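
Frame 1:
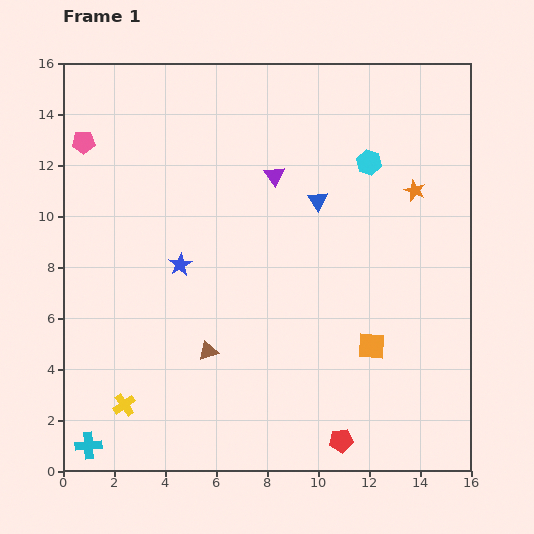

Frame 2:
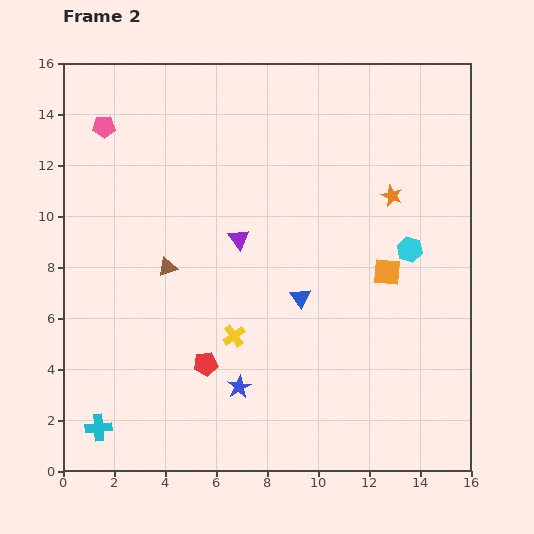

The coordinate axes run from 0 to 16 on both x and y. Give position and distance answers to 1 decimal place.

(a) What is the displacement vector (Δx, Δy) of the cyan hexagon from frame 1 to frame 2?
(1.6, -3.4)

The cyan hexagon was at (12.0, 12.1) in frame 1 and (13.6, 8.7) in frame 2.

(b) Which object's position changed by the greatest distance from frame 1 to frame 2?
the red pentagon

(moved 6.1; next 5.3)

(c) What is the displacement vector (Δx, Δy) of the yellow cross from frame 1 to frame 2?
(4.3, 2.7)

The yellow cross was at (2.4, 2.6) in frame 1 and (6.7, 5.3) in frame 2.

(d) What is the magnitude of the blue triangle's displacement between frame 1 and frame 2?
3.9

The blue triangle moved from (10.0, 10.6) to (9.3, 6.8), a distance of √(0.7² + 3.8²) ≈ 3.9.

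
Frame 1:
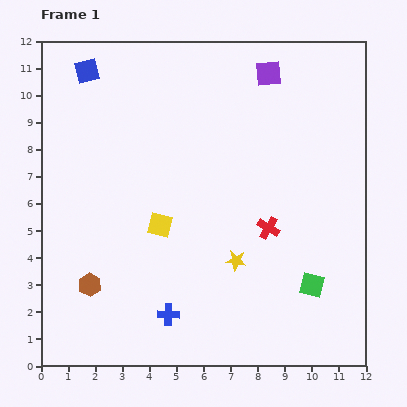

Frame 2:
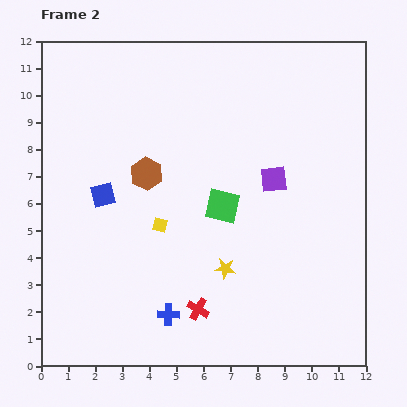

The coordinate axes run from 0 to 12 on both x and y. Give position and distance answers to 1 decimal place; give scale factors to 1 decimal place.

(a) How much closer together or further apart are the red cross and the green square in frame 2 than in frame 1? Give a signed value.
+1.3

Distance in frame 1: 2.6. Distance in frame 2: 3.9.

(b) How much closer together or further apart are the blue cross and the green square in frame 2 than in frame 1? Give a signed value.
-0.9

Distance in frame 1: 5.4. Distance in frame 2: 4.5.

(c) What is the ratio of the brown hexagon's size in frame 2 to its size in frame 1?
1.4×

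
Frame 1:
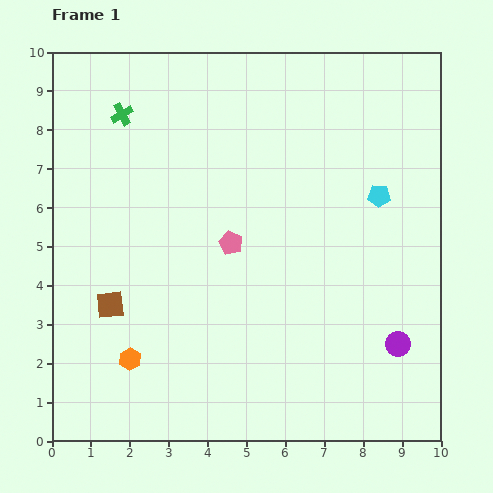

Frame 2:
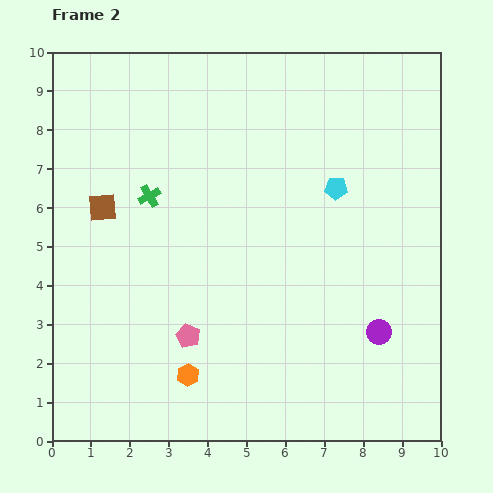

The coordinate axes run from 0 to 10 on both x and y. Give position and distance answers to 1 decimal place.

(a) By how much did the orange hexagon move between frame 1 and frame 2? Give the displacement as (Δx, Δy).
(1.5, -0.4)

The orange hexagon was at (2.0, 2.1) in frame 1 and (3.5, 1.7) in frame 2.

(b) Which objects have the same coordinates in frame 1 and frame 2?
none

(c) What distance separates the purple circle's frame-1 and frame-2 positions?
0.6

The purple circle moved from (8.9, 2.5) to (8.4, 2.8), a distance of √(0.5² + 0.3²) ≈ 0.6.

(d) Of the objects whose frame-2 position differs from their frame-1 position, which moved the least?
the purple circle

(moved 0.6)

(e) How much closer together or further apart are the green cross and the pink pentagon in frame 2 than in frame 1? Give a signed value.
-0.6

Distance in frame 1: 4.3. Distance in frame 2: 3.7.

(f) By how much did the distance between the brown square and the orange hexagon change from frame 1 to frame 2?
+3.3

Distance in frame 1: 1.5. Distance in frame 2: 4.8.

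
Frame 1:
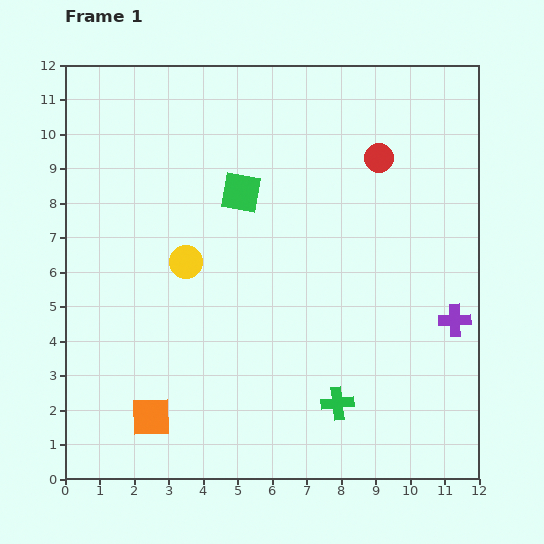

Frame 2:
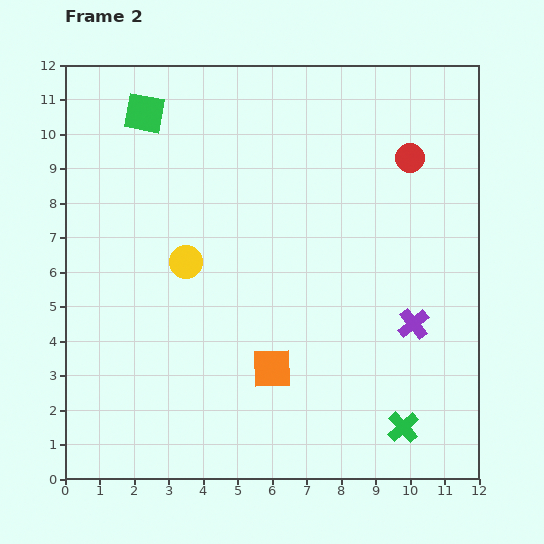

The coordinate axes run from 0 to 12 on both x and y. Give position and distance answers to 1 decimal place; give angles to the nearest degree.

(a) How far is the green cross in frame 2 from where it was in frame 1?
2.0

The green cross moved from (7.9, 2.2) to (9.8, 1.5), a distance of √(1.9² + 0.7²) ≈ 2.0.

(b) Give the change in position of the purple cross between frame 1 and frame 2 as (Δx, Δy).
(-1.2, -0.1)

The purple cross was at (11.3, 4.6) in frame 1 and (10.1, 4.5) in frame 2.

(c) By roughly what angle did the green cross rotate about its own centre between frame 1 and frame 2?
36° counter-clockwise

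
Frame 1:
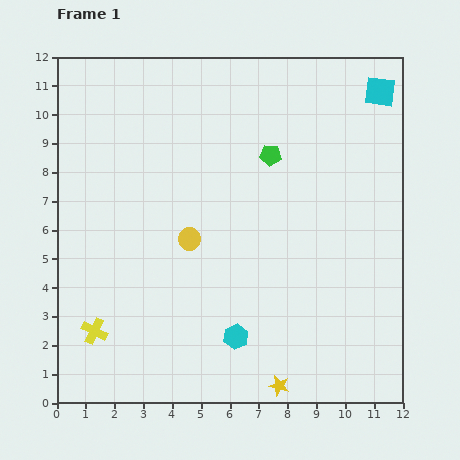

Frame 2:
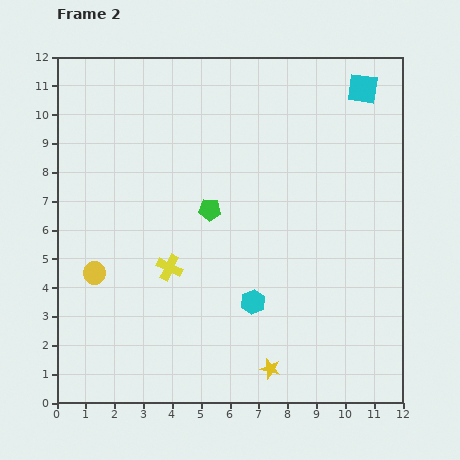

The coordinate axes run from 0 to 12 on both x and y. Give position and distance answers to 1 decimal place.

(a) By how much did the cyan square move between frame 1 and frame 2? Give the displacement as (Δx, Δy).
(-0.6, 0.1)

The cyan square was at (11.2, 10.8) in frame 1 and (10.6, 10.9) in frame 2.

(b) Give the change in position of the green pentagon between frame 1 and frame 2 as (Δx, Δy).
(-2.1, -1.9)

The green pentagon was at (7.4, 8.6) in frame 1 and (5.3, 6.7) in frame 2.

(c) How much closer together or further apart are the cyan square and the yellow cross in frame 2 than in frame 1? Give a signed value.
-3.8

Distance in frame 1: 12.9. Distance in frame 2: 9.1.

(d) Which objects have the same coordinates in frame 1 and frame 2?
none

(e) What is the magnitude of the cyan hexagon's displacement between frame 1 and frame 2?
1.3

The cyan hexagon moved from (6.2, 2.3) to (6.8, 3.5), a distance of √(0.6² + 1.2²) ≈ 1.3.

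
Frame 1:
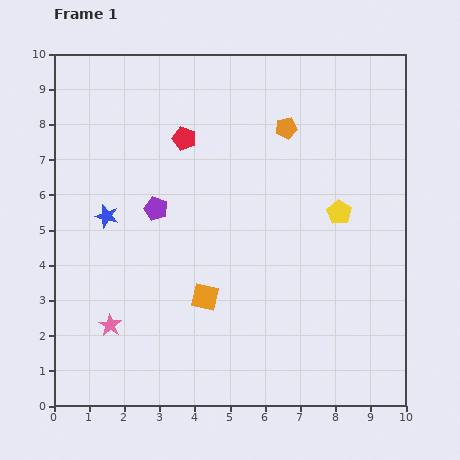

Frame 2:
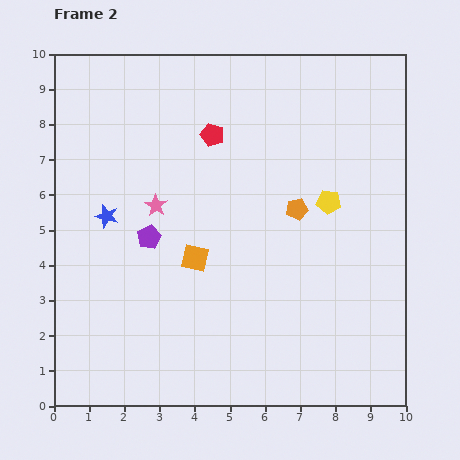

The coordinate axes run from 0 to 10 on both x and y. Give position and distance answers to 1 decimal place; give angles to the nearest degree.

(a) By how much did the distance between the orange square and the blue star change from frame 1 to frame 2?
-0.8

Distance in frame 1: 3.6. Distance in frame 2: 2.8.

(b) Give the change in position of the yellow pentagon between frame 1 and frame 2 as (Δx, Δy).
(-0.3, 0.3)

The yellow pentagon was at (8.1, 5.5) in frame 1 and (7.8, 5.8) in frame 2.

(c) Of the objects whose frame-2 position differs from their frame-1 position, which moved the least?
the yellow pentagon

(moved 0.4)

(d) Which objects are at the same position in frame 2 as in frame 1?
the blue star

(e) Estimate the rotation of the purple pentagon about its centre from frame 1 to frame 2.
24° clockwise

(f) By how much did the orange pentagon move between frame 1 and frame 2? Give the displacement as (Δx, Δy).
(0.3, -2.3)

The orange pentagon was at (6.6, 7.9) in frame 1 and (6.9, 5.6) in frame 2.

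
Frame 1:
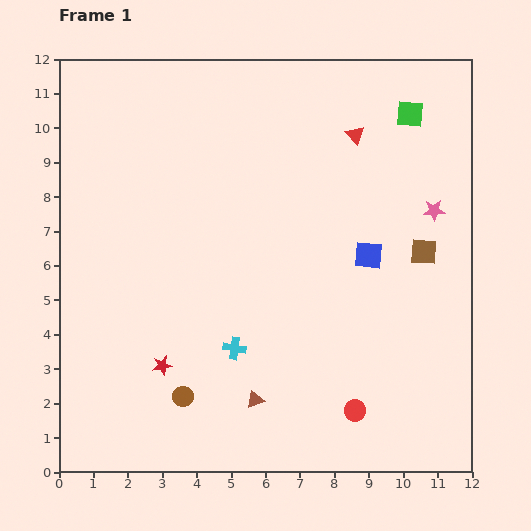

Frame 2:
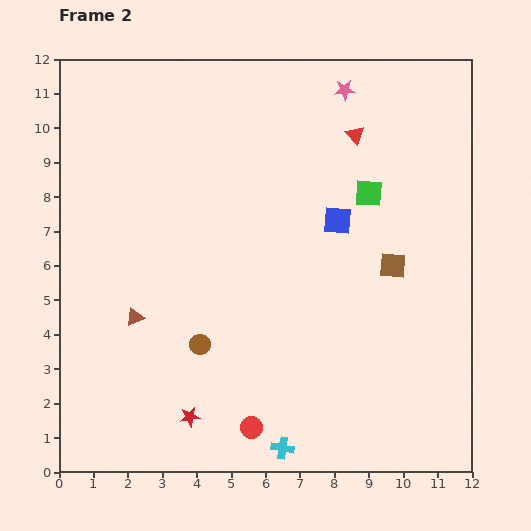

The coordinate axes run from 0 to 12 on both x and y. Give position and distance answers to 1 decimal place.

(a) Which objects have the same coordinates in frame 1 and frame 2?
the red triangle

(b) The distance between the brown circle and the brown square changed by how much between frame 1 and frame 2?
-2.1

Distance in frame 1: 8.2. Distance in frame 2: 6.1.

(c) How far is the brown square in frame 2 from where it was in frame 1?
1.0

The brown square moved from (10.6, 6.4) to (9.7, 6.0), a distance of √(0.9² + 0.4²) ≈ 1.0.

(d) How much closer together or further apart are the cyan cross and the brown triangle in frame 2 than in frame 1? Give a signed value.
+4.1

Distance in frame 1: 1.6. Distance in frame 2: 5.7.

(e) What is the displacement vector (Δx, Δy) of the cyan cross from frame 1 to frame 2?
(1.4, -2.9)

The cyan cross was at (5.1, 3.6) in frame 1 and (6.5, 0.7) in frame 2.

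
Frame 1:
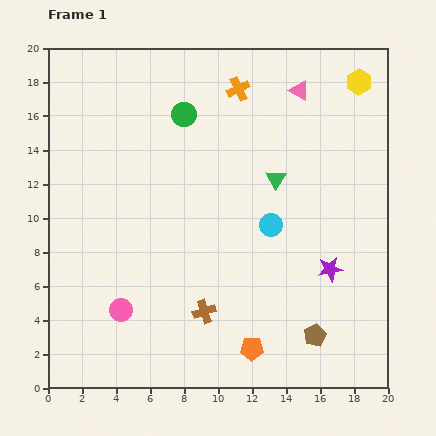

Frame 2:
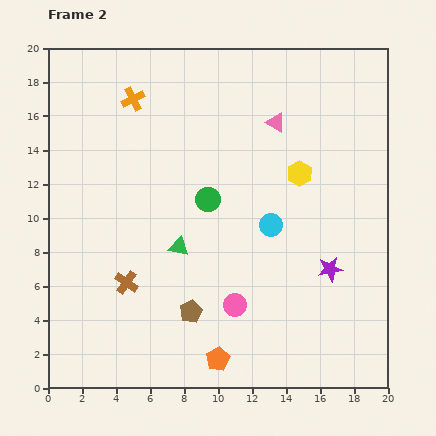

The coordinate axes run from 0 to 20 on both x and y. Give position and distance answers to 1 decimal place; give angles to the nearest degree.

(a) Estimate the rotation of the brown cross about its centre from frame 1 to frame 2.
37° counter-clockwise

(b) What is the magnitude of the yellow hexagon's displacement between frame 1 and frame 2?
6.4

The yellow hexagon moved from (18.3, 18.0) to (14.8, 12.6), a distance of √(3.5² + 5.4²) ≈ 6.4.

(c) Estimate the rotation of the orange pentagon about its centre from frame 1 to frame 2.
29° counter-clockwise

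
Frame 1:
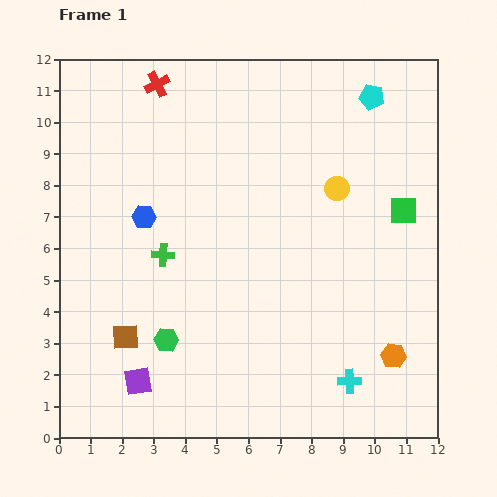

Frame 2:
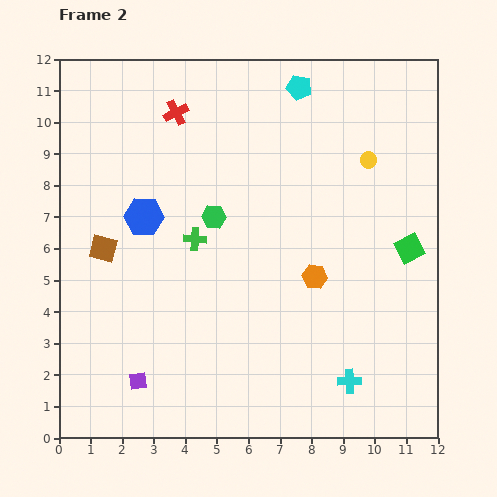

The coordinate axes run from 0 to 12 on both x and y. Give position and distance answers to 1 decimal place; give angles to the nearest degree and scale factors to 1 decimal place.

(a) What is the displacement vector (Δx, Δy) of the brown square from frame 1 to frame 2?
(-0.7, 2.8)

The brown square was at (2.1, 3.2) in frame 1 and (1.4, 6.0) in frame 2.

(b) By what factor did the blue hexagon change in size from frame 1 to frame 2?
1.6×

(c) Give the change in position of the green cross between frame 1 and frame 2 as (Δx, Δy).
(1.0, 0.5)

The green cross was at (3.3, 5.8) in frame 1 and (4.3, 6.3) in frame 2.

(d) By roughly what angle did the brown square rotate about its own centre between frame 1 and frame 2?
16° clockwise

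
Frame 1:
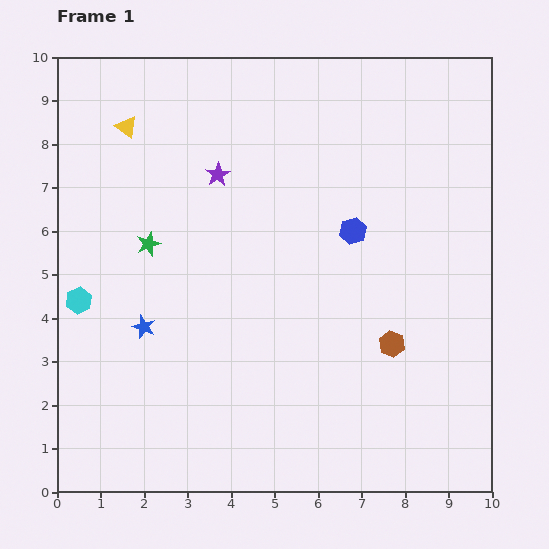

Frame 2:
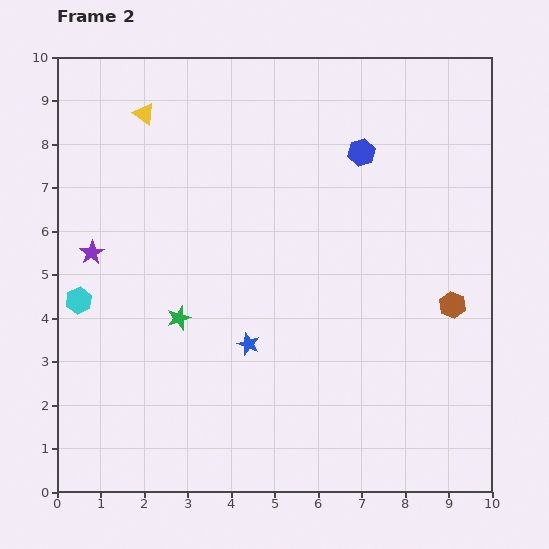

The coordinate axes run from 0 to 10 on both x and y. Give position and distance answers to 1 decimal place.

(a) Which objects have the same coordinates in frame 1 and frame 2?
the cyan hexagon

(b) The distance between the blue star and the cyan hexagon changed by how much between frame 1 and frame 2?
+2.4

Distance in frame 1: 1.6. Distance in frame 2: 4.0.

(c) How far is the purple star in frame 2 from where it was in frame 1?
3.4

The purple star moved from (3.7, 7.3) to (0.8, 5.5), a distance of √(2.9² + 1.8²) ≈ 3.4.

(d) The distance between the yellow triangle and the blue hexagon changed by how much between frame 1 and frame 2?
-0.6

Distance in frame 1: 5.7. Distance in frame 2: 5.1.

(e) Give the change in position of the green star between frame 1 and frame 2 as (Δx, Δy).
(0.7, -1.7)

The green star was at (2.1, 5.7) in frame 1 and (2.8, 4.0) in frame 2.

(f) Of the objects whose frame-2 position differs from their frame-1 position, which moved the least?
the yellow triangle

(moved 0.5)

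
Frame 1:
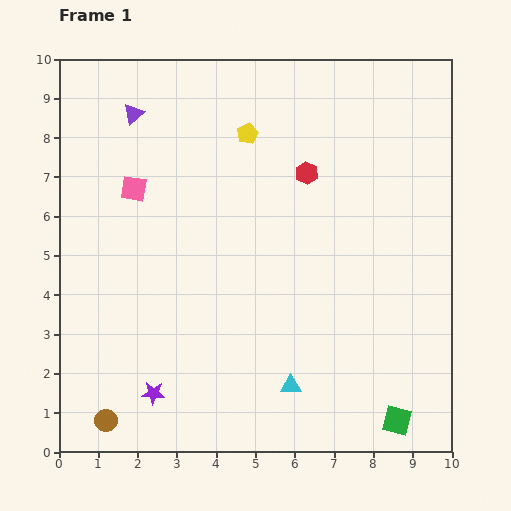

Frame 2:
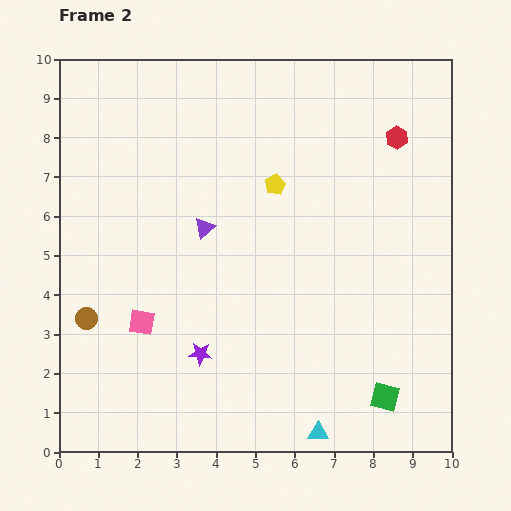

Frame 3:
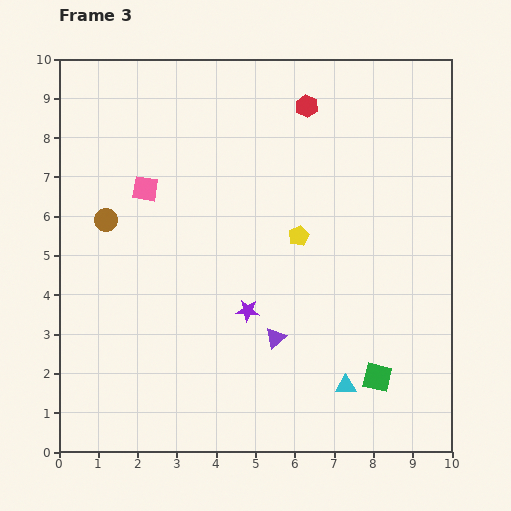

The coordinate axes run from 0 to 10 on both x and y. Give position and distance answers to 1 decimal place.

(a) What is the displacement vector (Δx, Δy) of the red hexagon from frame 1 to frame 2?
(2.3, 0.9)

The red hexagon was at (6.3, 7.1) in frame 1 and (8.6, 8.0) in frame 2.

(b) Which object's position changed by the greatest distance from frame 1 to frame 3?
the purple triangle

(moved 6.7; next 5.1)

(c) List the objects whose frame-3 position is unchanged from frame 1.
none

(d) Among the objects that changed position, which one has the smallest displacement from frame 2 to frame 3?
the green square

(moved 0.5)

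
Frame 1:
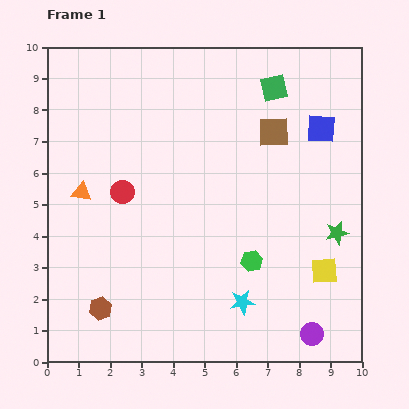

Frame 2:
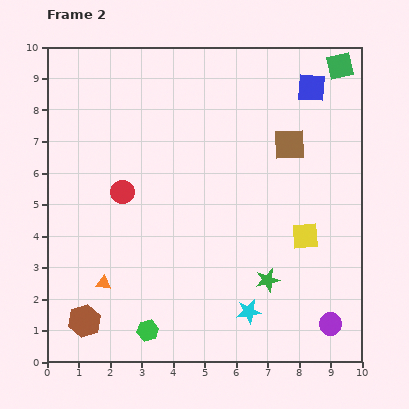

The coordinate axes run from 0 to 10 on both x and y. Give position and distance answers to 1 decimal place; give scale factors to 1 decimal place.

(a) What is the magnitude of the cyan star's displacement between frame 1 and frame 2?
0.4

The cyan star moved from (6.2, 1.9) to (6.4, 1.6), a distance of √(0.2² + 0.3²) ≈ 0.4.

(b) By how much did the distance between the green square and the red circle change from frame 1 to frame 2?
+2.2

Distance in frame 1: 5.8. Distance in frame 2: 8.0.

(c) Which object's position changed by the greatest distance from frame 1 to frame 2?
the green hexagon

(moved 4.0; next 3.0)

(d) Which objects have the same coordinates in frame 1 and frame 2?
the red circle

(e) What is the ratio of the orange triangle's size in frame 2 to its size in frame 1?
0.8×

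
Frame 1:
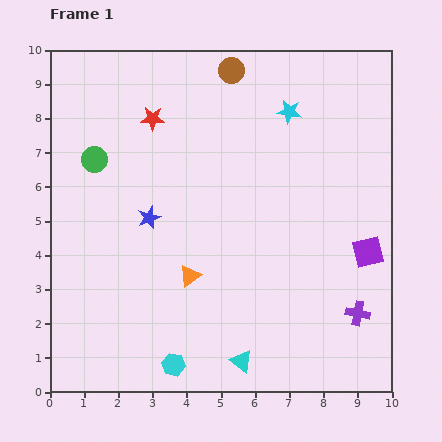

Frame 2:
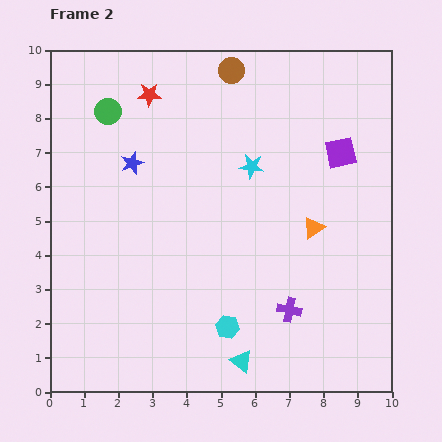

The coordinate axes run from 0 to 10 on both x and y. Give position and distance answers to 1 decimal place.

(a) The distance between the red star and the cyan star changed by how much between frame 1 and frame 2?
-0.3

Distance in frame 1: 4.0. Distance in frame 2: 3.7.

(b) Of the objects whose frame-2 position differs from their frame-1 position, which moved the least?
the red star

(moved 0.7)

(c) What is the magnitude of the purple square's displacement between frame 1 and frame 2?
3.0

The purple square moved from (9.3, 4.1) to (8.5, 7.0), a distance of √(0.8² + 2.9²) ≈ 3.0.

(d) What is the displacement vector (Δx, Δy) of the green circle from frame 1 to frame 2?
(0.4, 1.4)

The green circle was at (1.3, 6.8) in frame 1 and (1.7, 8.2) in frame 2.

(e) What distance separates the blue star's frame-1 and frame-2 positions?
1.7

The blue star moved from (2.9, 5.1) to (2.4, 6.7), a distance of √(0.5² + 1.6²) ≈ 1.7.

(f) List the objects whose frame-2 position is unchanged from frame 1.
the brown circle, the cyan triangle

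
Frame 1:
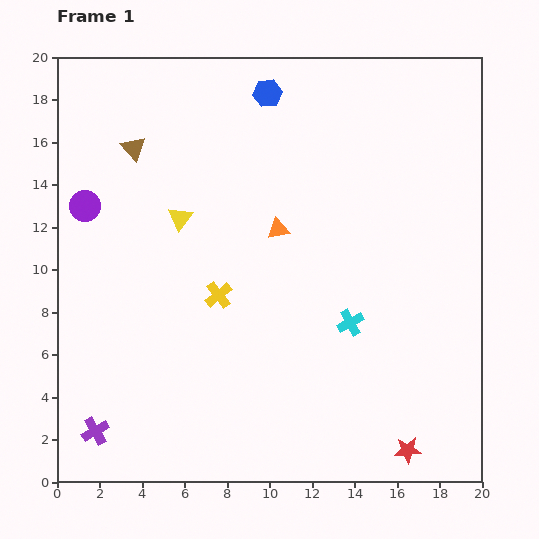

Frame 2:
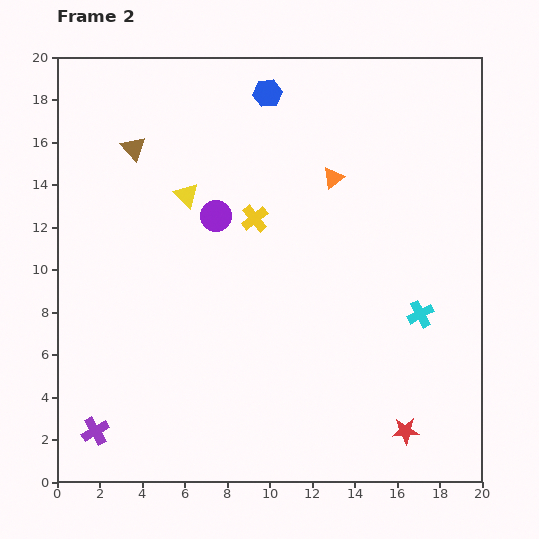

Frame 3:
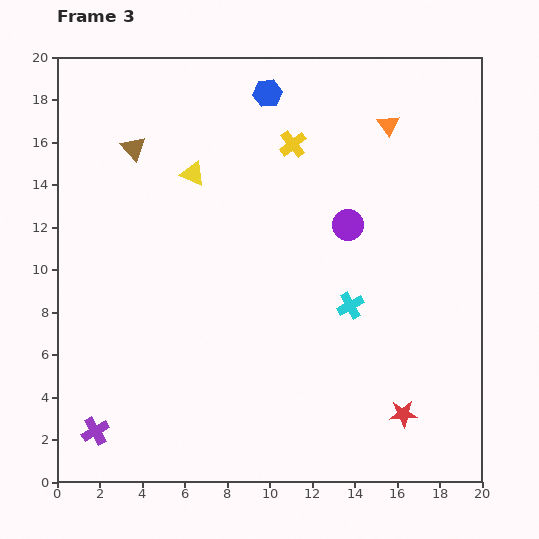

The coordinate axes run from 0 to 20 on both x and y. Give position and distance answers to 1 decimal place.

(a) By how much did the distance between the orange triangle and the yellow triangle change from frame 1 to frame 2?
+2.3

Distance in frame 1: 4.6. Distance in frame 2: 6.9.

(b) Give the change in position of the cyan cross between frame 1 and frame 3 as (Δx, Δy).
(0.0, 0.8)

The cyan cross was at (13.8, 7.5) in frame 1 and (13.8, 8.3) in frame 3.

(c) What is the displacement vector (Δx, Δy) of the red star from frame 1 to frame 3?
(-0.2, 1.7)

The red star was at (16.5, 1.5) in frame 1 and (16.3, 3.2) in frame 3.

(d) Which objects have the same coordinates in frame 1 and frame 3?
the purple cross, the brown triangle, the blue hexagon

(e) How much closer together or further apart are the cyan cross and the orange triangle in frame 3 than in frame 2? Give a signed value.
+1.1

Distance in frame 2: 7.6. Distance in frame 3: 8.7.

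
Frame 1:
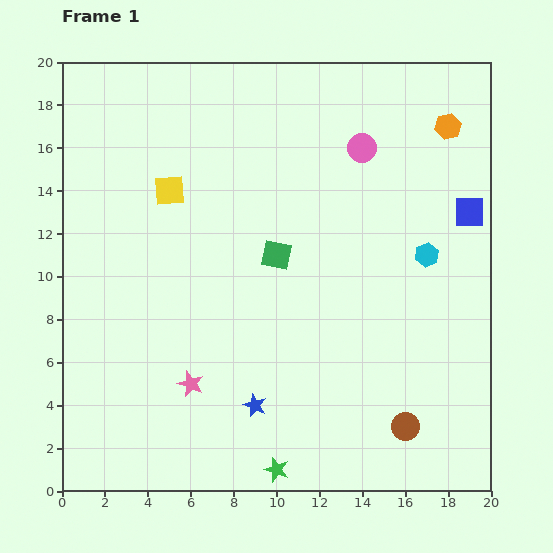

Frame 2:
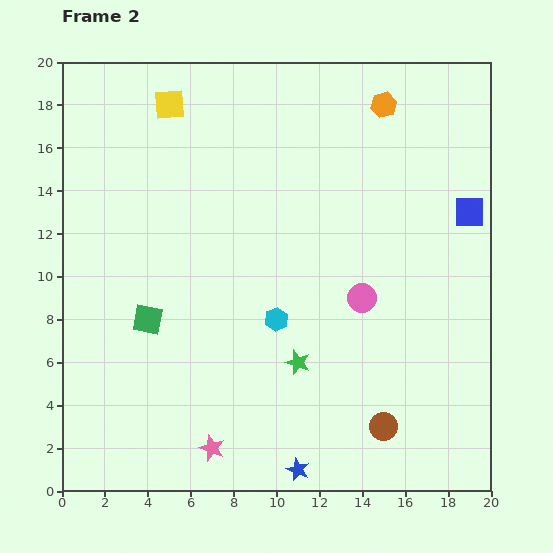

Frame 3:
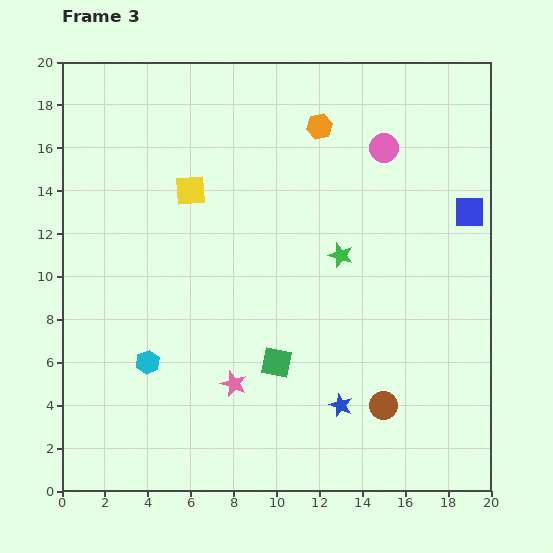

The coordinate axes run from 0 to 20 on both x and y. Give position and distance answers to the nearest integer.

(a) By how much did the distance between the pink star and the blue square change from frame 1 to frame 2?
+1

Distance in frame 1: 15. Distance in frame 2: 16.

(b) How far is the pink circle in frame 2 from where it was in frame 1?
7

The pink circle moved from (14, 16) to (14, 9), a distance of √(0² + 7²) ≈ 7.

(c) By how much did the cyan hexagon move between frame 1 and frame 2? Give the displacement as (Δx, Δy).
(-7, -3)

The cyan hexagon was at (17, 11) in frame 1 and (10, 8) in frame 2.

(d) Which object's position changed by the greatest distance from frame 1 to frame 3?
the cyan hexagon

(moved 14; next 10)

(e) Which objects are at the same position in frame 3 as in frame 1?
the blue square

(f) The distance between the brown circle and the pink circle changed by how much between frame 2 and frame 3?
+6

Distance in frame 2: 6. Distance in frame 3: 12.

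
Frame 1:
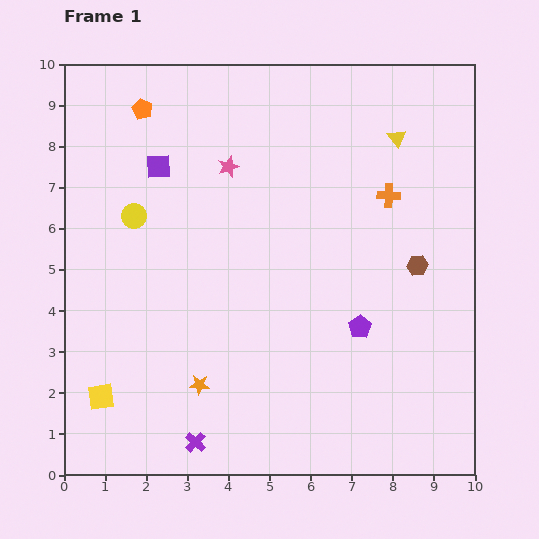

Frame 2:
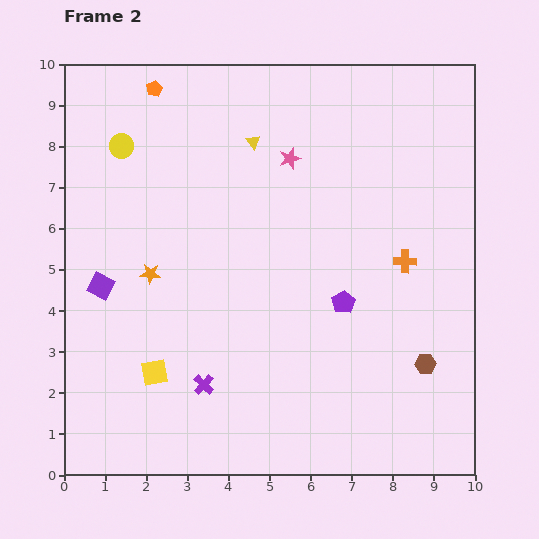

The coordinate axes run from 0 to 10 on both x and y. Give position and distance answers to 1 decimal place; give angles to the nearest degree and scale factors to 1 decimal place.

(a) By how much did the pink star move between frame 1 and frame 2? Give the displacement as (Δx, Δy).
(1.5, 0.2)

The pink star was at (4.0, 7.5) in frame 1 and (5.5, 7.7) in frame 2.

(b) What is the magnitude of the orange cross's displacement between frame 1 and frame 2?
1.6

The orange cross moved from (7.9, 6.8) to (8.3, 5.2), a distance of √(0.4² + 1.6²) ≈ 1.6.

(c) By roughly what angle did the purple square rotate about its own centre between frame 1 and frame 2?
31° clockwise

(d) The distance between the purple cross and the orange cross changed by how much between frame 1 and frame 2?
-1.9

Distance in frame 1: 7.6. Distance in frame 2: 5.7.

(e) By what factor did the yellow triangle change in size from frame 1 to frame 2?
0.8×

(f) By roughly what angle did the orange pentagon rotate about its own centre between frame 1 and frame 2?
19° clockwise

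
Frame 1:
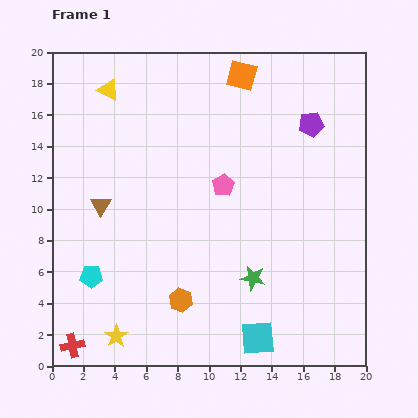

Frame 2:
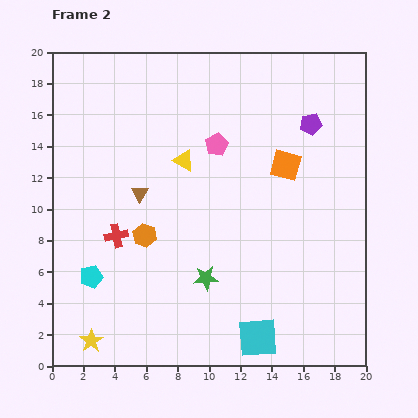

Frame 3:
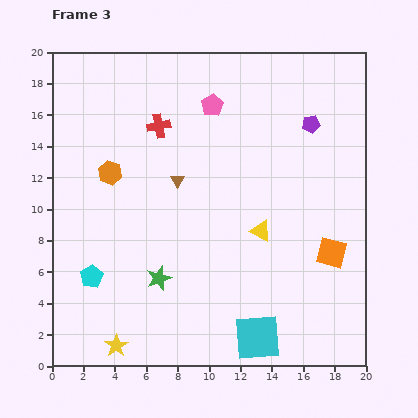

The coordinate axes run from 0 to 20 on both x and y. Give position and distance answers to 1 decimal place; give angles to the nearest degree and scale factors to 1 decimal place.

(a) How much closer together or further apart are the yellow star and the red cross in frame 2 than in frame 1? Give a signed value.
+4.0

Distance in frame 1: 2.9. Distance in frame 2: 6.9.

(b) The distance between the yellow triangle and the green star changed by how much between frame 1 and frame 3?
-7.9

Distance in frame 1: 15.1. Distance in frame 3: 7.2.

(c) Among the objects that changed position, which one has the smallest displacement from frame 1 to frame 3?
the yellow star

(moved 0.6)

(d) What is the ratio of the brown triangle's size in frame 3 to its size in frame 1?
0.7×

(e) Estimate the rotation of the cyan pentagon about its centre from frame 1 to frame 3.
30° counter-clockwise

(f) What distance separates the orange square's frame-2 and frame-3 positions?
6.3

The orange square moved from (14.9, 12.8) to (17.8, 7.2), a distance of √(2.9² + 5.6²) ≈ 6.3.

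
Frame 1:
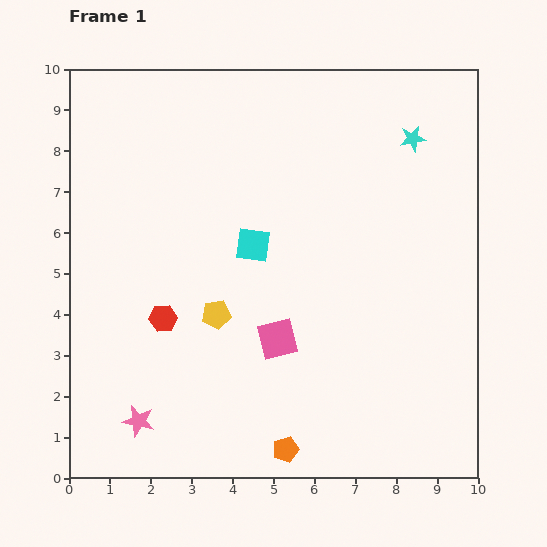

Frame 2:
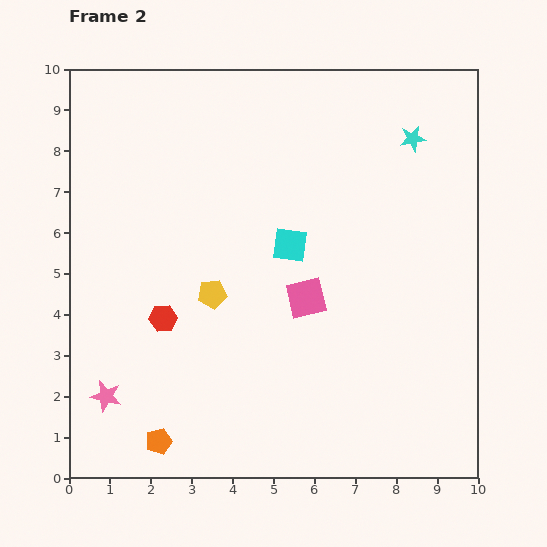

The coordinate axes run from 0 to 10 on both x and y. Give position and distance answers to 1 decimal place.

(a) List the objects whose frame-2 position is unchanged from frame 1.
the cyan star, the red hexagon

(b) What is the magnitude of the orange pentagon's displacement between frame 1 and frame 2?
3.1

The orange pentagon moved from (5.3, 0.7) to (2.2, 0.9), a distance of √(3.1² + 0.2²) ≈ 3.1.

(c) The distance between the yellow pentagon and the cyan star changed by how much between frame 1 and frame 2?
-0.2

Distance in frame 1: 6.4. Distance in frame 2: 6.2.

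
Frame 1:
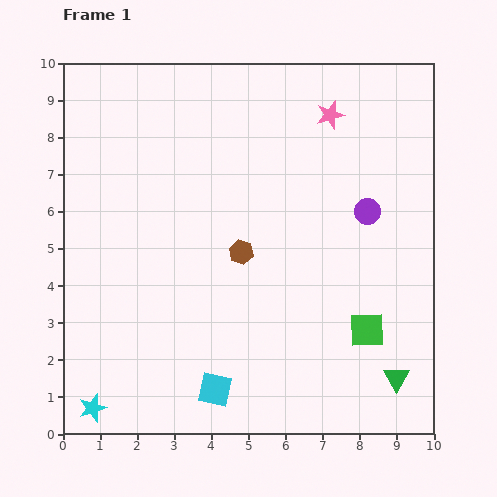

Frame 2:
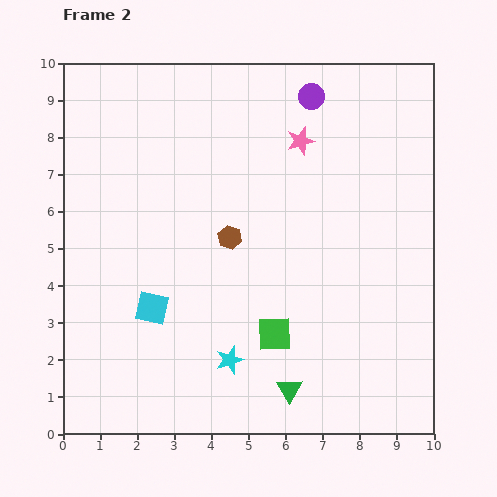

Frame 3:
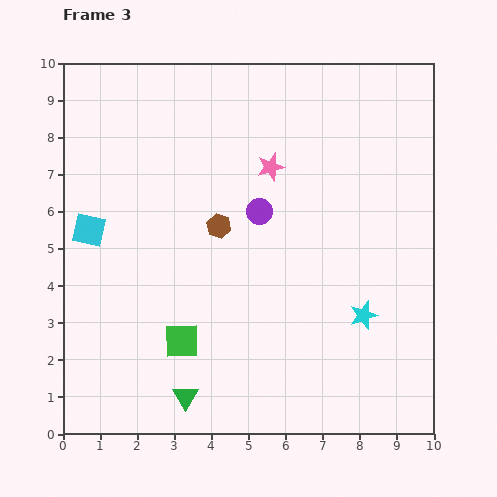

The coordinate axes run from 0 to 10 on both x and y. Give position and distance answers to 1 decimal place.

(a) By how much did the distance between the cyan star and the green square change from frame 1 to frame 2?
-6.3

Distance in frame 1: 7.7. Distance in frame 2: 1.4.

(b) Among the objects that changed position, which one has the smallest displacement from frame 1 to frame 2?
the brown hexagon

(moved 0.5)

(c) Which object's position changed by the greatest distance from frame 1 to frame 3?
the cyan star

(moved 7.7; next 5.7)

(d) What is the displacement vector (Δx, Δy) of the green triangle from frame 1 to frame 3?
(-5.7, -0.5)

The green triangle was at (9.0, 1.5) in frame 1 and (3.3, 1.0) in frame 3.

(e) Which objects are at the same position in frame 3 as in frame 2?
none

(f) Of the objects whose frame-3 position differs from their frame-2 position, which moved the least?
the brown hexagon

(moved 0.4)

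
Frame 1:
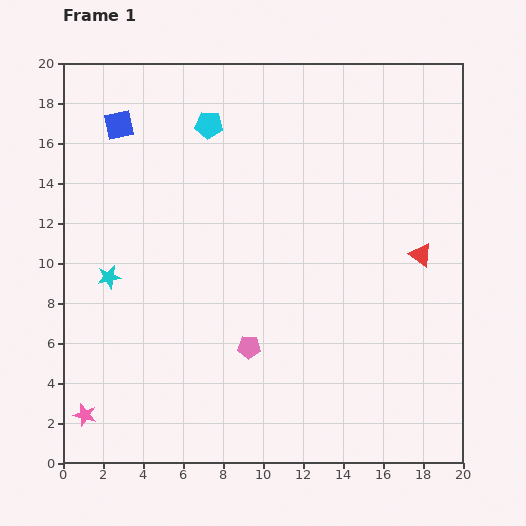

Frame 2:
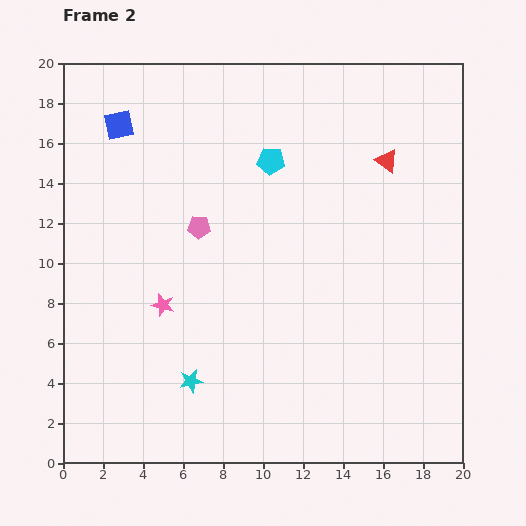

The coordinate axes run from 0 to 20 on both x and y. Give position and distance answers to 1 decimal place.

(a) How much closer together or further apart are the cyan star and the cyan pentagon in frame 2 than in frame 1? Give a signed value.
+2.6

Distance in frame 1: 9.1. Distance in frame 2: 11.7.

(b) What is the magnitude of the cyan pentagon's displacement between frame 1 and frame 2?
3.6

The cyan pentagon moved from (7.3, 16.9) to (10.4, 15.1), a distance of √(3.1² + 1.8²) ≈ 3.6.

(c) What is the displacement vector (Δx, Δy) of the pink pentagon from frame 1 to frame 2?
(-2.5, 6.0)

The pink pentagon was at (9.3, 5.8) in frame 1 and (6.8, 11.8) in frame 2.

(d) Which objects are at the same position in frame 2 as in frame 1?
the blue square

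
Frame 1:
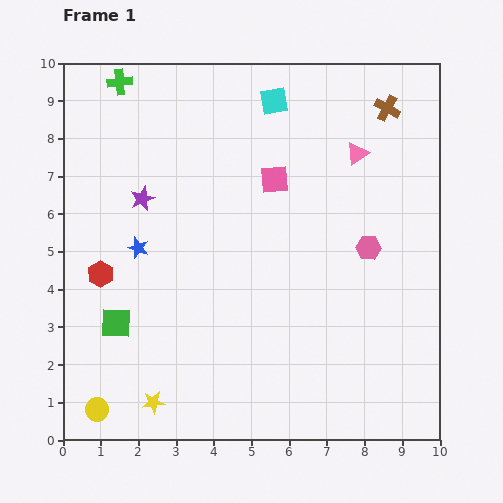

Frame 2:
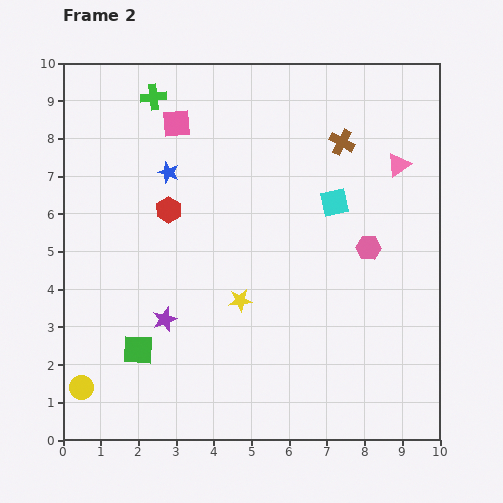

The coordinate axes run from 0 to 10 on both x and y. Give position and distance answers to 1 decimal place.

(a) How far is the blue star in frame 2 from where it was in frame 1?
2.2

The blue star moved from (2.0, 5.1) to (2.8, 7.1), a distance of √(0.8² + 2.0²) ≈ 2.2.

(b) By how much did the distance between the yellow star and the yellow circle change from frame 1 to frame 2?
+3.3

Distance in frame 1: 1.5. Distance in frame 2: 4.8.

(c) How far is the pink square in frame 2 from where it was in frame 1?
3.0

The pink square moved from (5.6, 6.9) to (3.0, 8.4), a distance of √(2.6² + 1.5²) ≈ 3.0.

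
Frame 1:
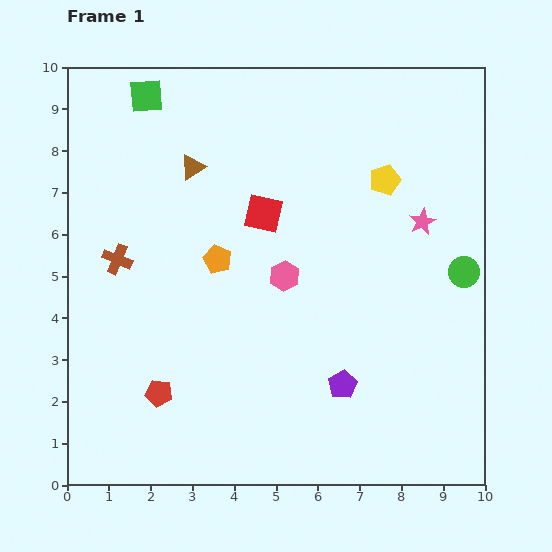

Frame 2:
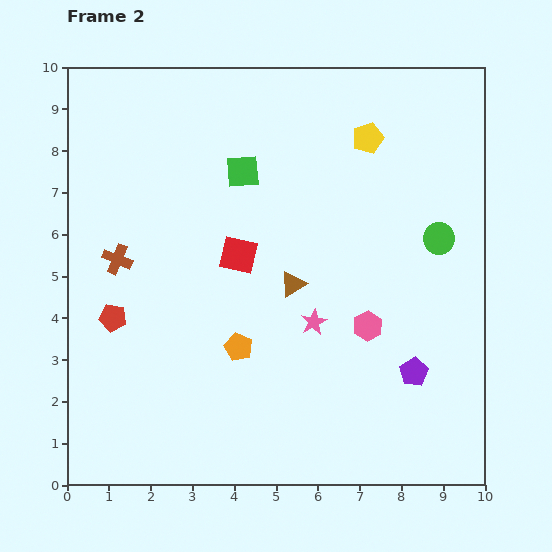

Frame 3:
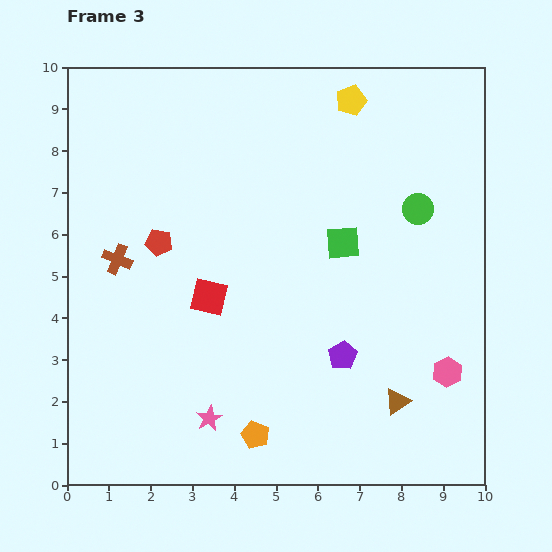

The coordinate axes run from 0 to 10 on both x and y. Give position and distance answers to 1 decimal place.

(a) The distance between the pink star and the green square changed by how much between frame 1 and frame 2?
-3.2

Distance in frame 1: 7.2. Distance in frame 2: 4.0.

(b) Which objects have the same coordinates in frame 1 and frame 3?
the brown cross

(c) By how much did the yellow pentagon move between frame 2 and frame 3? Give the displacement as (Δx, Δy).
(-0.4, 0.9)

The yellow pentagon was at (7.2, 8.3) in frame 2 and (6.8, 9.2) in frame 3.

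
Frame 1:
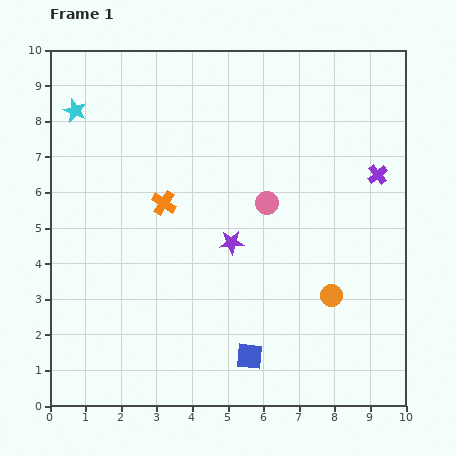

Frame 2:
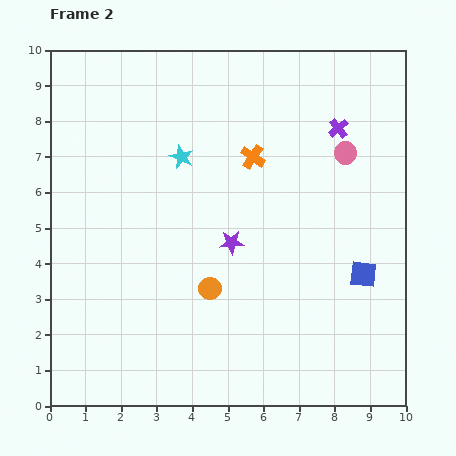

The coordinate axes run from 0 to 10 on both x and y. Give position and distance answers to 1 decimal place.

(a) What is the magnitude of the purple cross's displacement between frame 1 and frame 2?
1.7

The purple cross moved from (9.2, 6.5) to (8.1, 7.8), a distance of √(1.1² + 1.3²) ≈ 1.7.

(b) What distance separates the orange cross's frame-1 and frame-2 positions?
2.8

The orange cross moved from (3.2, 5.7) to (5.7, 7.0), a distance of √(2.5² + 1.3²) ≈ 2.8.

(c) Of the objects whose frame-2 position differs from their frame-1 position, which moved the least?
the purple cross

(moved 1.7)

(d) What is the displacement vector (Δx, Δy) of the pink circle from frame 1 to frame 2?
(2.2, 1.4)

The pink circle was at (6.1, 5.7) in frame 1 and (8.3, 7.1) in frame 2.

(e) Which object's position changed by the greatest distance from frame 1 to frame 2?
the blue square

(moved 3.9; next 3.4)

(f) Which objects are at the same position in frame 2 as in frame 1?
the purple star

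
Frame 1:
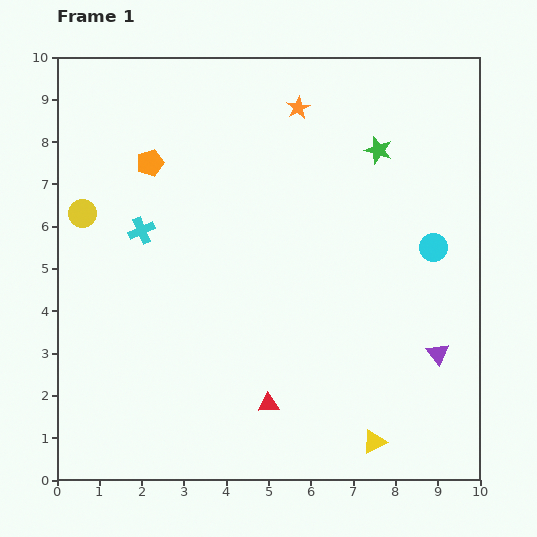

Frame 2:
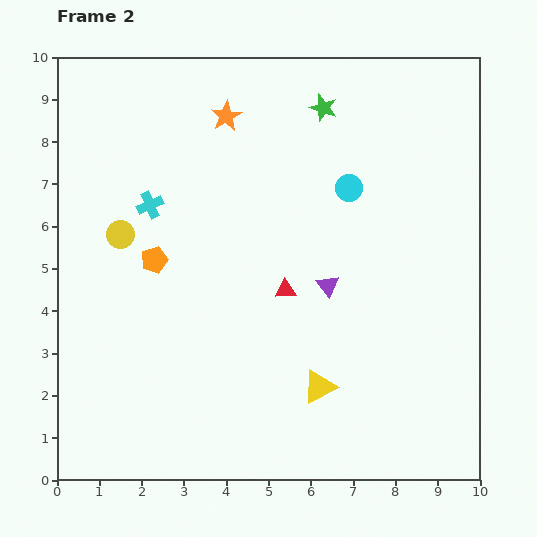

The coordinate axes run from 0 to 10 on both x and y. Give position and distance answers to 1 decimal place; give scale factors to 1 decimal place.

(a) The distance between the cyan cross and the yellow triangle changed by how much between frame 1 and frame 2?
-1.5

Distance in frame 1: 7.4. Distance in frame 2: 5.9.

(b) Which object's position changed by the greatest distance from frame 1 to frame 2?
the purple triangle

(moved 3.1; next 2.7)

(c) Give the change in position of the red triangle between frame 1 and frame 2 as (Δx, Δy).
(0.4, 2.7)

The red triangle was at (5.0, 1.8) in frame 1 and (5.4, 4.5) in frame 2.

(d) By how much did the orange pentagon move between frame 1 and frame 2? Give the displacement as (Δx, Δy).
(0.1, -2.3)

The orange pentagon was at (2.2, 7.5) in frame 1 and (2.3, 5.2) in frame 2.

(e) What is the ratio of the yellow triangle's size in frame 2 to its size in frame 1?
1.4×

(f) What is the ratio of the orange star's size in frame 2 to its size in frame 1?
1.3×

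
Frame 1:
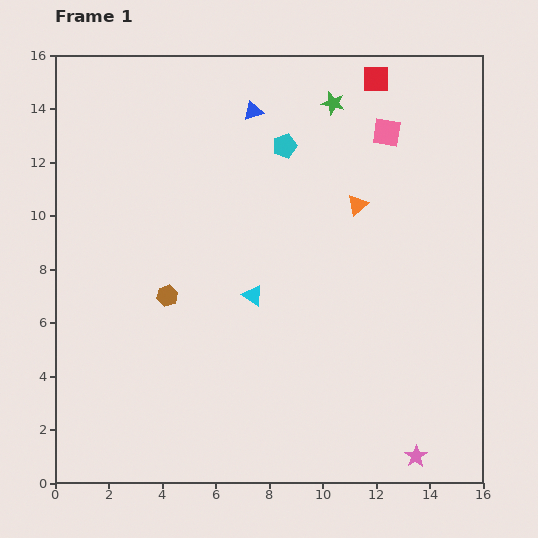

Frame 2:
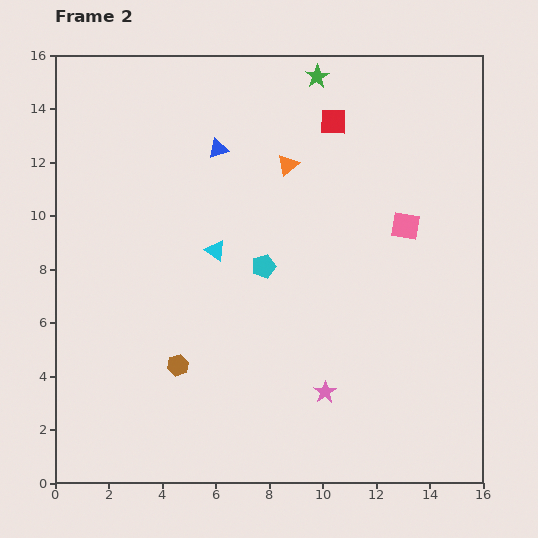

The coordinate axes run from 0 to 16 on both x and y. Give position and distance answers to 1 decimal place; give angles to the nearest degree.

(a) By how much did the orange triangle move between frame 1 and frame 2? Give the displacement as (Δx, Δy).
(-2.6, 1.5)

The orange triangle was at (11.3, 10.4) in frame 1 and (8.7, 11.9) in frame 2.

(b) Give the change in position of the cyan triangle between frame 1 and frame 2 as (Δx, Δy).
(-1.4, 1.7)

The cyan triangle was at (7.4, 7.0) in frame 1 and (6.0, 8.7) in frame 2.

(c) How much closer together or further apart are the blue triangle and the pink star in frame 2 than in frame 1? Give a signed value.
-4.4

Distance in frame 1: 14.3. Distance in frame 2: 9.9.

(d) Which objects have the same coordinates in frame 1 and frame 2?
none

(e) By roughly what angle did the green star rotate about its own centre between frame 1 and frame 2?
26° clockwise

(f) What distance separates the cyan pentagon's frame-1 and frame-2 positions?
4.6

The cyan pentagon moved from (8.6, 12.6) to (7.8, 8.1), a distance of √(0.8² + 4.5²) ≈ 4.6.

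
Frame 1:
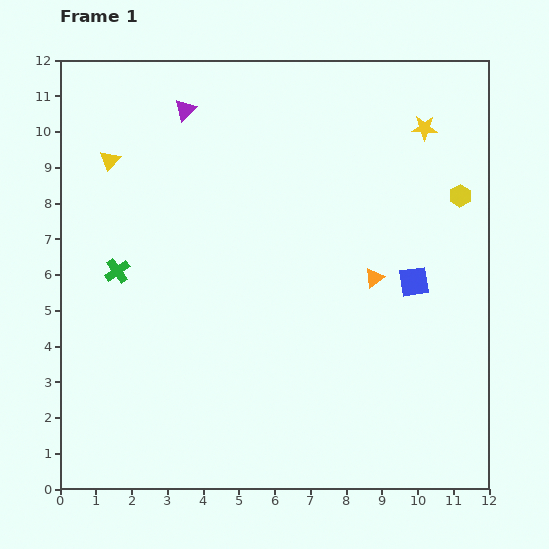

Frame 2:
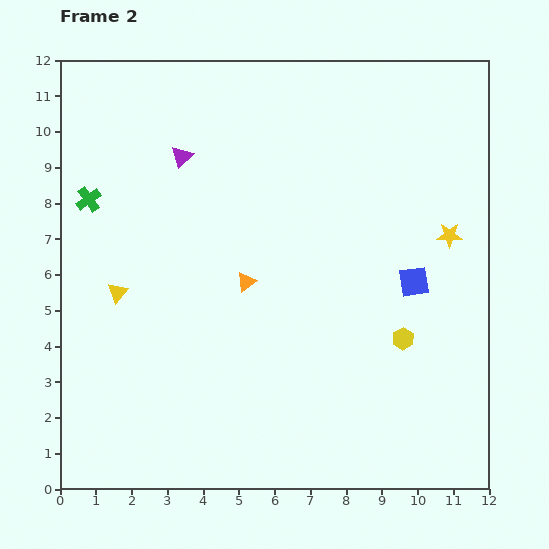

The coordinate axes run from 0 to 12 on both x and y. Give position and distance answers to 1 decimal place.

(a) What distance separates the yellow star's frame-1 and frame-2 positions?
3.1

The yellow star moved from (10.2, 10.1) to (10.9, 7.1), a distance of √(0.7² + 3.0²) ≈ 3.1.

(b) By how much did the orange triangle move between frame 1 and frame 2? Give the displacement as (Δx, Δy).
(-3.6, -0.1)

The orange triangle was at (8.8, 5.9) in frame 1 and (5.2, 5.8) in frame 2.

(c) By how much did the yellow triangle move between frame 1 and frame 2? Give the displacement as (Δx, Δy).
(0.2, -3.7)

The yellow triangle was at (1.4, 9.2) in frame 1 and (1.6, 5.5) in frame 2.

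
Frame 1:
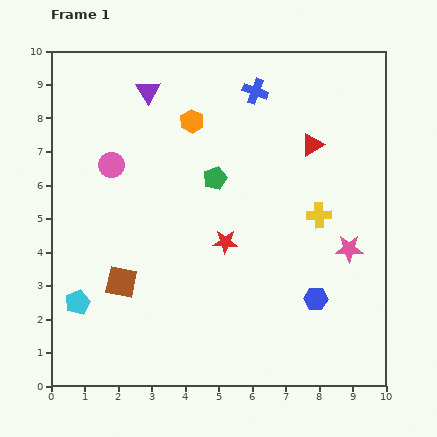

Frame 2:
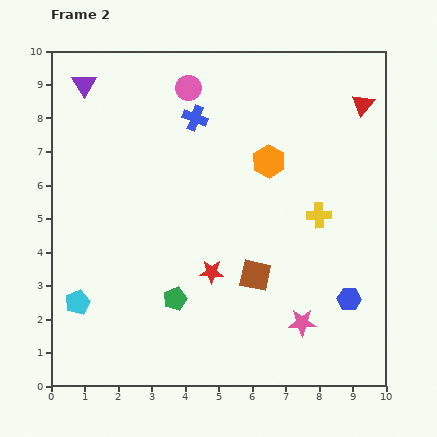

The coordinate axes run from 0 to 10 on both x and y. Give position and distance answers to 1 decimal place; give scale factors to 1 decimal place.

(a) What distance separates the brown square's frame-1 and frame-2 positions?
4.0

The brown square moved from (2.1, 3.1) to (6.1, 3.3), a distance of √(4.0² + 0.2²) ≈ 4.0.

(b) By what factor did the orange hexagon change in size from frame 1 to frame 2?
1.4×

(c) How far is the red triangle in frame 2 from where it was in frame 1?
1.9

The red triangle moved from (7.8, 7.2) to (9.3, 8.4), a distance of √(1.5² + 1.2²) ≈ 1.9.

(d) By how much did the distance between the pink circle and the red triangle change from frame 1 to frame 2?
-0.8

Distance in frame 1: 6.0. Distance in frame 2: 5.2.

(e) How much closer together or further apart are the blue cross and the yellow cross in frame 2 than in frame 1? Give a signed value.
+0.5

Distance in frame 1: 4.2. Distance in frame 2: 4.7.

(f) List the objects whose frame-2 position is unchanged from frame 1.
the cyan pentagon, the yellow cross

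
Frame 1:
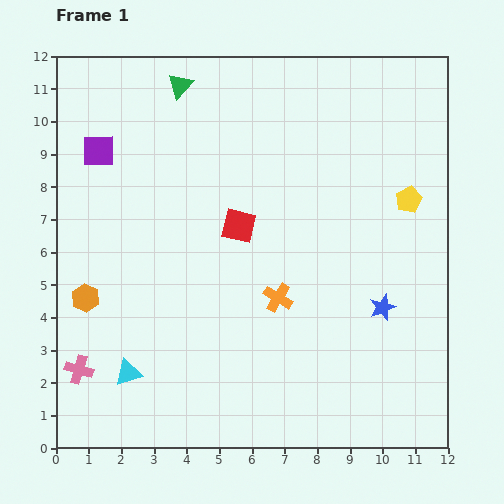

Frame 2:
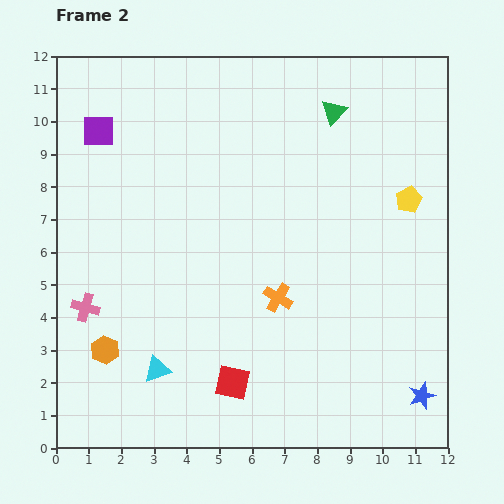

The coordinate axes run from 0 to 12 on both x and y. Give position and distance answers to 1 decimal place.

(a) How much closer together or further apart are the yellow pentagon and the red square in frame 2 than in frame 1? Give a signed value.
+2.5

Distance in frame 1: 5.3. Distance in frame 2: 7.8.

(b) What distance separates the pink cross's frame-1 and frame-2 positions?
1.9

The pink cross moved from (0.7, 2.4) to (0.9, 4.3), a distance of √(0.2² + 1.9²) ≈ 1.9.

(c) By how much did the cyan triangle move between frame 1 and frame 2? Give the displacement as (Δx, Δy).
(0.9, 0.1)

The cyan triangle was at (2.2, 2.3) in frame 1 and (3.1, 2.4) in frame 2.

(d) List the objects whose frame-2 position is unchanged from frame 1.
the orange cross, the yellow pentagon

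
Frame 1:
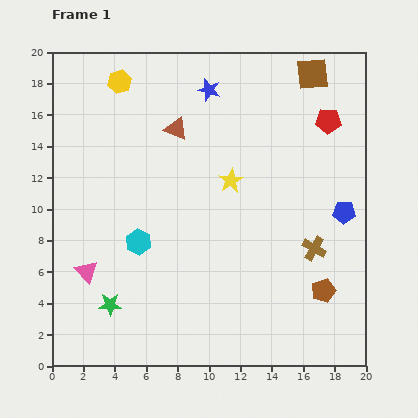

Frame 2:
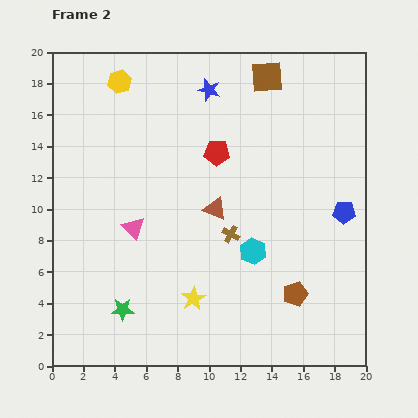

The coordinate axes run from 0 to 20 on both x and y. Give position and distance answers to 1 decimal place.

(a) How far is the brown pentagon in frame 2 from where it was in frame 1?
1.8

The brown pentagon moved from (17.3, 4.8) to (15.5, 4.6), a distance of √(1.8² + 0.2²) ≈ 1.8.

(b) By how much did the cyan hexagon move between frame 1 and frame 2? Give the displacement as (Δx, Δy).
(7.3, -0.6)

The cyan hexagon was at (5.5, 7.9) in frame 1 and (12.8, 7.3) in frame 2.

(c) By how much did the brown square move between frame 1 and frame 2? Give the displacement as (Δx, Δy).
(-2.9, -0.2)

The brown square was at (16.6, 18.6) in frame 1 and (13.7, 18.4) in frame 2.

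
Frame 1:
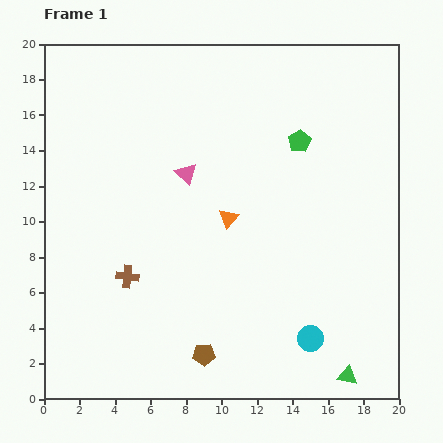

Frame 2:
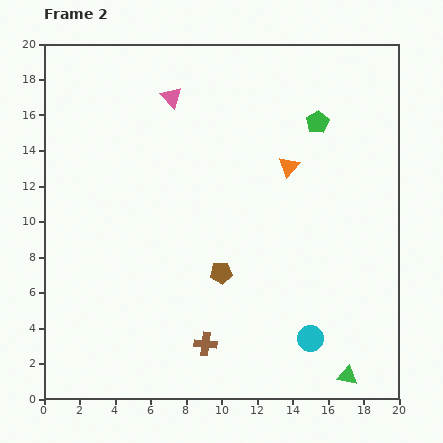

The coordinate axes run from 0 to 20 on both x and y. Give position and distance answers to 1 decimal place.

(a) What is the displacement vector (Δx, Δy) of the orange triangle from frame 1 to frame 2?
(3.4, 2.9)

The orange triangle was at (10.4, 10.2) in frame 1 and (13.8, 13.1) in frame 2.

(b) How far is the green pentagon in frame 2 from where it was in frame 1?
1.5

The green pentagon moved from (14.4, 14.5) to (15.4, 15.6), a distance of √(1.0² + 1.1²) ≈ 1.5.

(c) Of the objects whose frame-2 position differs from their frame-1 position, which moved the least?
the green pentagon

(moved 1.5)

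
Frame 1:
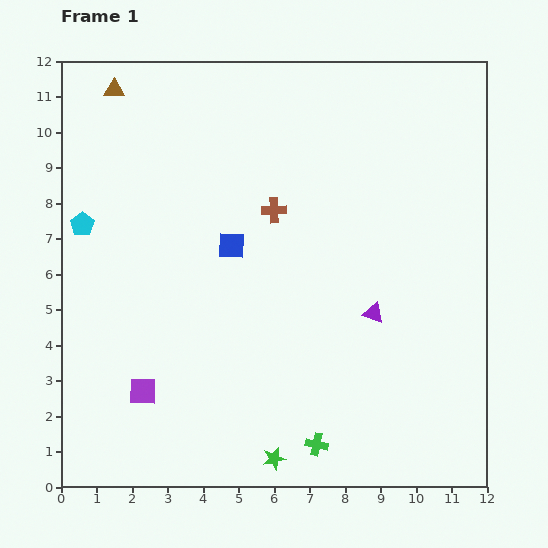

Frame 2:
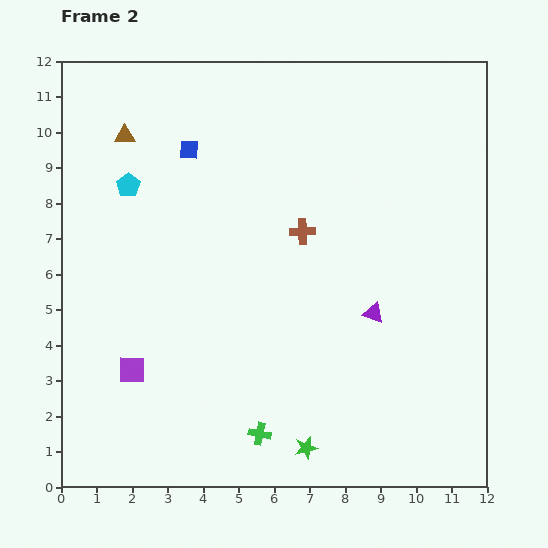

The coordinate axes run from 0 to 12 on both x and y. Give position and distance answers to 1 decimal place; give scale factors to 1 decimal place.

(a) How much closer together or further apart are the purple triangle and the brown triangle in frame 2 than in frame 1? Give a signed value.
-1.0

Distance in frame 1: 9.6. Distance in frame 2: 8.6.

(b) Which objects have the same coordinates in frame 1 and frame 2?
the purple triangle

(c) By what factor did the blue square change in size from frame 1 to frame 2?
0.7×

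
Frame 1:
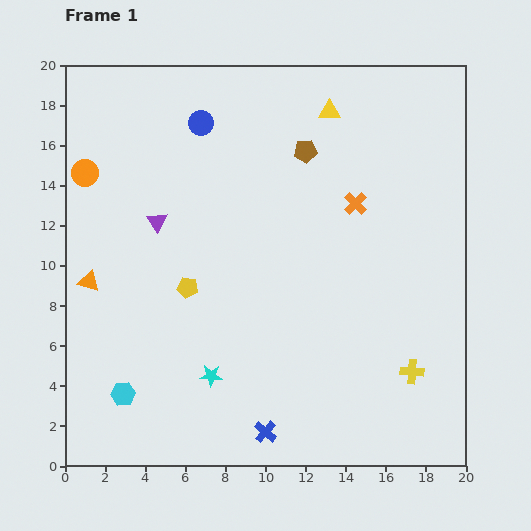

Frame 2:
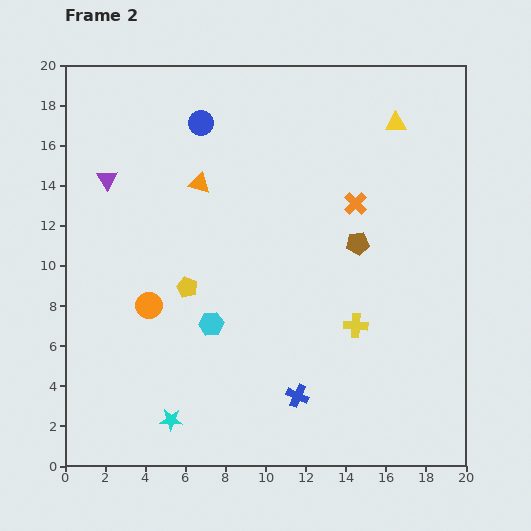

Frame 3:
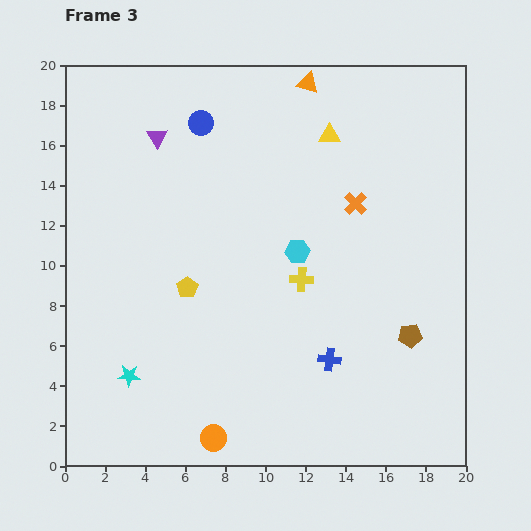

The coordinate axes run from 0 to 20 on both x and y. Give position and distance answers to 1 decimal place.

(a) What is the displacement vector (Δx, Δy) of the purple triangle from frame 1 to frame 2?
(-2.5, 2.1)

The purple triangle was at (4.6, 12.2) in frame 1 and (2.1, 14.3) in frame 2.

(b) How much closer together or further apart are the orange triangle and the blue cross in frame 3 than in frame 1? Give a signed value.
+2.2

Distance in frame 1: 11.6. Distance in frame 3: 13.8.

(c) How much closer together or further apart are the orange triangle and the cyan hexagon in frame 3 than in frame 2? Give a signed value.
+1.4

Distance in frame 2: 7.0. Distance in frame 3: 8.4.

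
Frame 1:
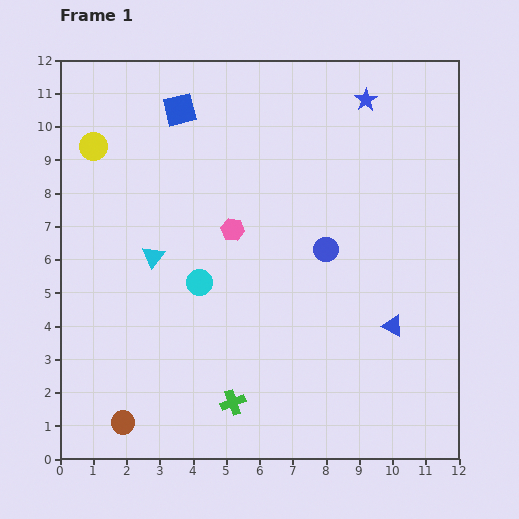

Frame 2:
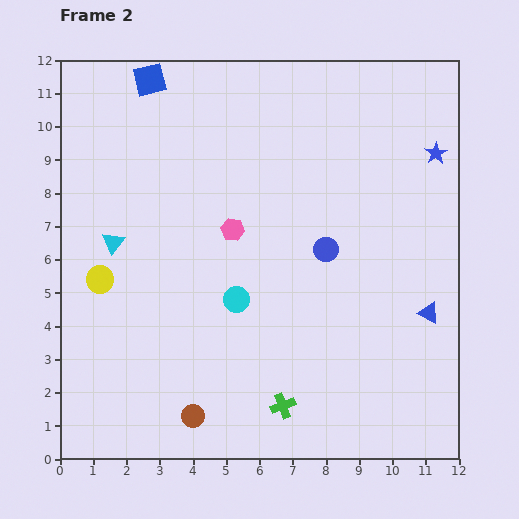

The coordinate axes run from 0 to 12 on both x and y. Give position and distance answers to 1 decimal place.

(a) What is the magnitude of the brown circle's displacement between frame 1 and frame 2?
2.1

The brown circle moved from (1.9, 1.1) to (4.0, 1.3), a distance of √(2.1² + 0.2²) ≈ 2.1.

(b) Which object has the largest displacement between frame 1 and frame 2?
the yellow circle

(moved 4.0; next 2.6)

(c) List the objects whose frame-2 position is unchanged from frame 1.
the blue circle, the pink hexagon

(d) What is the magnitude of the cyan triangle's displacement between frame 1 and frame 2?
1.3

The cyan triangle moved from (2.8, 6.1) to (1.6, 6.5), a distance of √(1.2² + 0.4²) ≈ 1.3.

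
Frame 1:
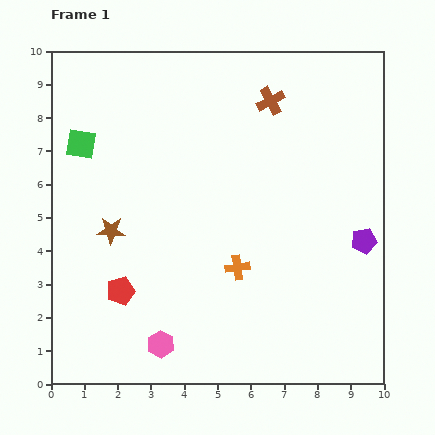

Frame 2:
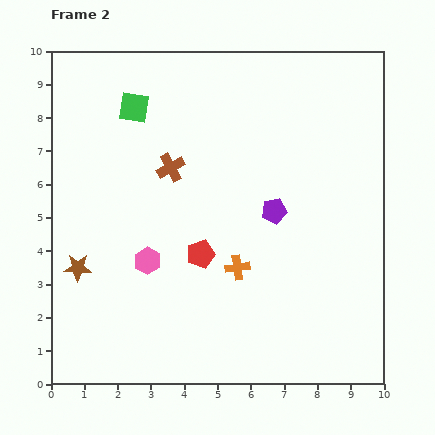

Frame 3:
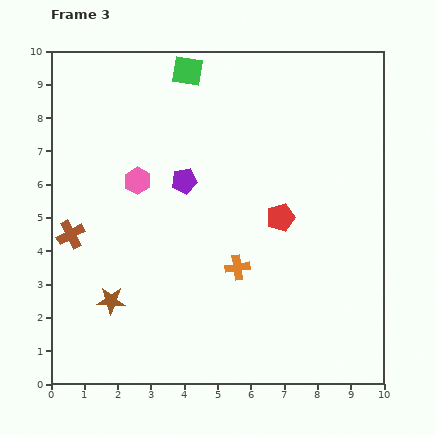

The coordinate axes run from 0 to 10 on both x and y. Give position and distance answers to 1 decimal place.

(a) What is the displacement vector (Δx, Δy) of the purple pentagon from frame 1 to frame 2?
(-2.7, 0.9)

The purple pentagon was at (9.4, 4.3) in frame 1 and (6.7, 5.2) in frame 2.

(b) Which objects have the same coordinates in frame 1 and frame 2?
the orange cross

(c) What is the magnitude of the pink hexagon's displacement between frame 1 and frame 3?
4.9

The pink hexagon moved from (3.3, 1.2) to (2.6, 6.1), a distance of √(0.7² + 4.9²) ≈ 4.9.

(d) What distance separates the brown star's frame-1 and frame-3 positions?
2.1

The brown star moved from (1.8, 4.6) to (1.8, 2.5), a distance of √(0.0² + 2.1²) ≈ 2.1.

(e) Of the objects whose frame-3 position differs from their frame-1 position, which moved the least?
the brown star

(moved 2.1)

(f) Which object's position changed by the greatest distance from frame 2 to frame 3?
the brown cross

(moved 3.6; next 2.8)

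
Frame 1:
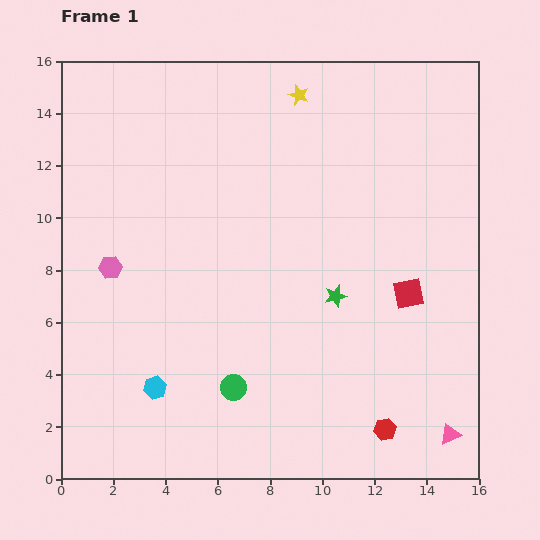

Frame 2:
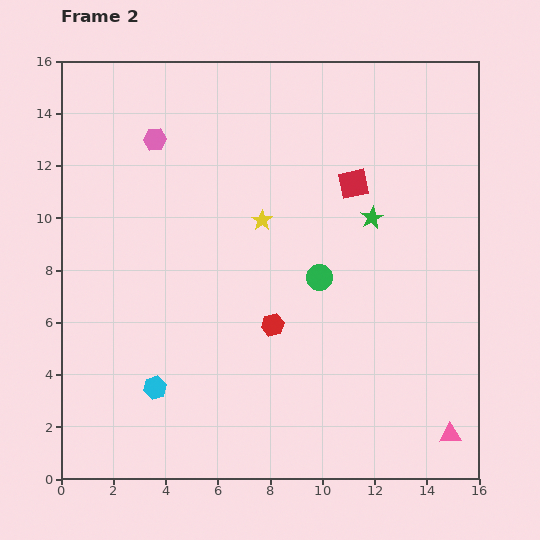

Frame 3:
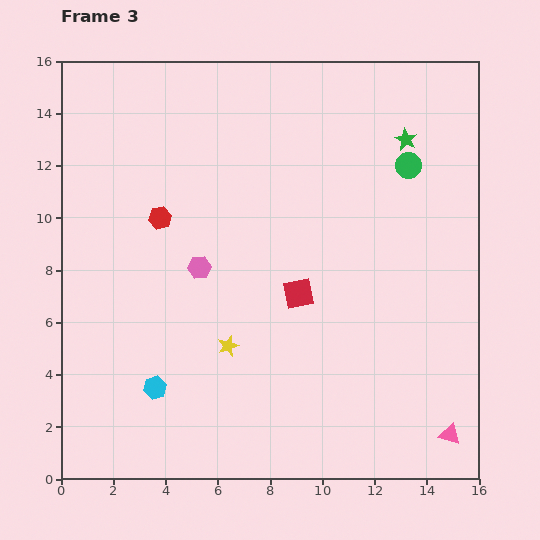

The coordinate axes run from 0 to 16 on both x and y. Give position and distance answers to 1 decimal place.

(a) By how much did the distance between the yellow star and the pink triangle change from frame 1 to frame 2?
-3.3

Distance in frame 1: 14.2. Distance in frame 2: 10.9.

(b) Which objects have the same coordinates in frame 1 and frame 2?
the cyan hexagon, the pink triangle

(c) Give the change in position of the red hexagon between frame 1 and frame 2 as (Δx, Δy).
(-4.3, 4.0)

The red hexagon was at (12.4, 1.9) in frame 1 and (8.1, 5.9) in frame 2.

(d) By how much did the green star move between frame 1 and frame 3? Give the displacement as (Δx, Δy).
(2.7, 6.0)

The green star was at (10.5, 7.0) in frame 1 and (13.2, 13.0) in frame 3.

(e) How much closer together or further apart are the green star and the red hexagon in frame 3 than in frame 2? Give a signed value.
+4.3

Distance in frame 2: 5.6. Distance in frame 3: 9.9.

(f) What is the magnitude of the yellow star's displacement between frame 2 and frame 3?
5.0

The yellow star moved from (7.7, 9.9) to (6.4, 5.1), a distance of √(1.3² + 4.8²) ≈ 5.0.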